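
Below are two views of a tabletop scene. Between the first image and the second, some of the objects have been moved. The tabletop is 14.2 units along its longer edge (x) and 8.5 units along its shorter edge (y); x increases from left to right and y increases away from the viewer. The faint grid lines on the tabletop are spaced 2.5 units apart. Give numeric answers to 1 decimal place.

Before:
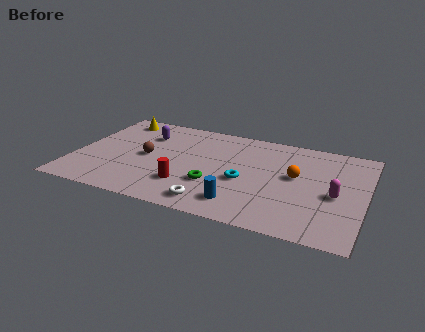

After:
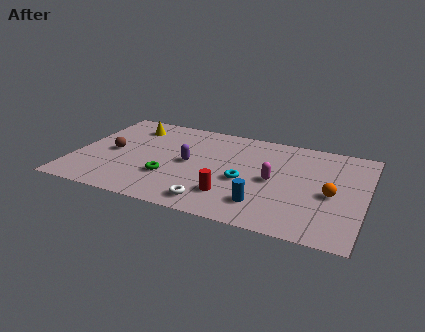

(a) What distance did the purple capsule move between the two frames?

3.1

From (3.2, 6.2) to (5.6, 4.3), the purple capsule covered √(2.4² + 1.9²) ≈ 3.1 units.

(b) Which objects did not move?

the white torus and the cyan torus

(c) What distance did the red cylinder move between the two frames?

2.2

The red cylinder was near (5.7, 2.3) before and (7.9, 2.1) after, so it travelled √(2.2² + 0.2²) ≈ 2.2 units.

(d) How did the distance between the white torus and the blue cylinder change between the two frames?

+1.1

Before: roughly 1.4 units apart; after: 2.5. That's 1.1 units further apart.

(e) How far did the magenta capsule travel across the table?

3.0

The magenta capsule moved from about (12.8, 3.8) to (9.8, 4.1), a distance of √(3.0² + 0.3²) ≈ 3.0.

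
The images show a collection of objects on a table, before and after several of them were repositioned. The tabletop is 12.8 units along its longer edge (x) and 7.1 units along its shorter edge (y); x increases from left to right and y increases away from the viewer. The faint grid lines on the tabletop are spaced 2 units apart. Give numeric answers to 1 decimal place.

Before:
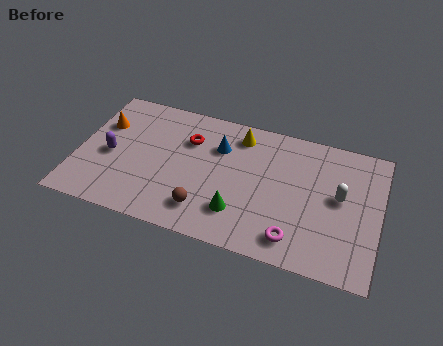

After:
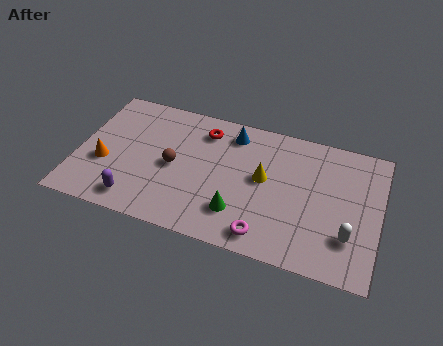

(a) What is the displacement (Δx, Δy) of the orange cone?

(0.3, -2.1)

The orange cone was at about (0.9, 4.8) and moved to about (1.2, 2.7).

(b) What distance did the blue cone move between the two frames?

1.0

From (5.9, 5.0) to (6.4, 5.9), the blue cone covered √(0.5² + 0.9²) ≈ 1.0 units.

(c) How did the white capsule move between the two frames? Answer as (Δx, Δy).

(0.5, -1.9)

The white capsule started near (11.1, 3.9) and ended near (11.6, 2.0).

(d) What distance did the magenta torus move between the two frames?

1.2

The magenta torus was near (9.4, 1.2) before and (8.2, 1.0) after, so it travelled √(1.2² + 0.2²) ≈ 1.2 units.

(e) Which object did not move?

the green cone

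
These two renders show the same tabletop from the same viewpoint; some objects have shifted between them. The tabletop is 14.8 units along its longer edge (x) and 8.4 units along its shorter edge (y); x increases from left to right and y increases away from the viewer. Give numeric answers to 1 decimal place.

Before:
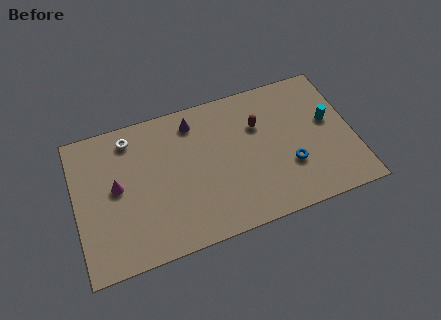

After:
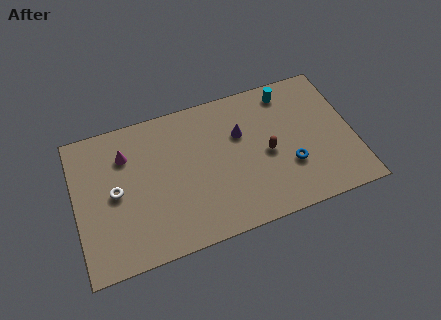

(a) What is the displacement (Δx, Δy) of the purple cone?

(2.4, -1.5)

The purple cone was at about (6.5, 7.0) and moved to about (8.9, 5.5).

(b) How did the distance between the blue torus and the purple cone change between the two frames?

-2.8

The distance was about 6.4 in the first image and 3.6 in the second, so they moved 2.8 units closer together.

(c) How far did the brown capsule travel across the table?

1.8

The brown capsule was near (9.9, 5.7) before and (10.2, 3.9) after, so it travelled √(0.3² + 1.8²) ≈ 1.8 units.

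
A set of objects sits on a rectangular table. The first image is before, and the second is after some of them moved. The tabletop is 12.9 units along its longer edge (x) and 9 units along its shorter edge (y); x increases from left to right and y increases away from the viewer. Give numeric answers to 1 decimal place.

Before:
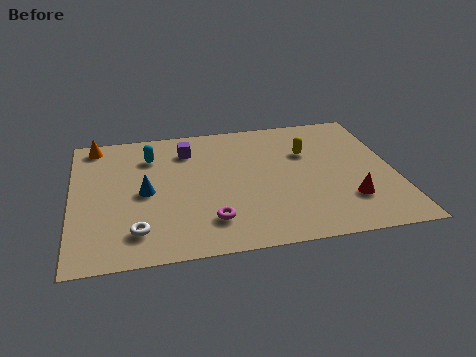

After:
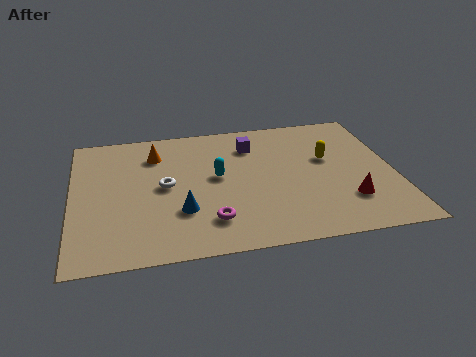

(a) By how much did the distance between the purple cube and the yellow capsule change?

-1.5

Before: roughly 4.9 units apart; after: 3.4. That's 1.5 units closer together.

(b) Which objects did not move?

the red cone and the magenta torus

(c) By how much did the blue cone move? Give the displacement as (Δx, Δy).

(1.4, -1.5)

The blue cone was at about (2.9, 4.3) and moved to about (4.3, 2.8).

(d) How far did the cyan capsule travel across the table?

3.2

The cyan capsule moved from about (3.2, 6.8) to (5.8, 4.9), a distance of √(2.6² + 1.9²) ≈ 3.2.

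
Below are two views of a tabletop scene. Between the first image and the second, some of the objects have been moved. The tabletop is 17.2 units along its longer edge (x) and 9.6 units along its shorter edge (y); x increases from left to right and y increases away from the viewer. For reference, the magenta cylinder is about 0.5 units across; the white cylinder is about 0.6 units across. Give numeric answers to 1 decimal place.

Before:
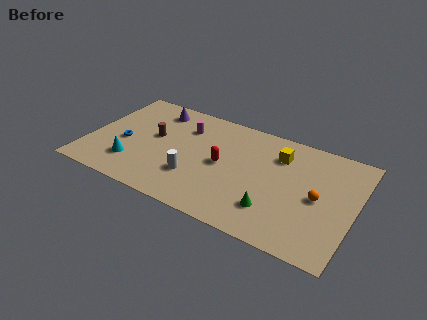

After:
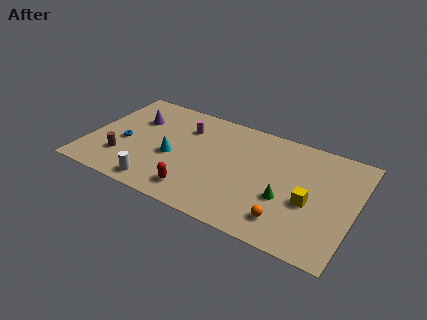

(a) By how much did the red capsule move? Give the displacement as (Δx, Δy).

(-1.3, -3.1)

The red capsule started near (8.7, 4.8) and ended near (7.4, 1.7).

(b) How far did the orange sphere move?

3.2

The orange sphere moved from about (14.9, 4.6) to (13.2, 1.9), a distance of √(1.7² + 2.7²) ≈ 3.2.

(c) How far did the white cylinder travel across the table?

2.7

The white cylinder was near (7.1, 2.9) before and (5.0, 1.2) after, so it travelled √(2.1² + 1.7²) ≈ 2.7 units.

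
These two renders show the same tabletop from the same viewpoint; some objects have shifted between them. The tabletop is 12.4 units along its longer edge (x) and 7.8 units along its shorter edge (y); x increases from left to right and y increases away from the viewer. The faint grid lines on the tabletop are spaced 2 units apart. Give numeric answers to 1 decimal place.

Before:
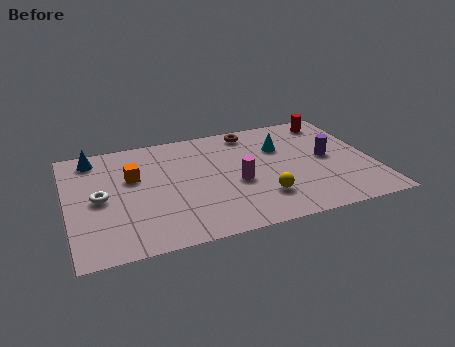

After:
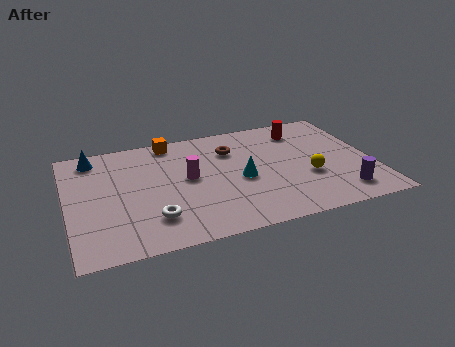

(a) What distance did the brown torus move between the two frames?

1.4

The brown torus was near (7.7, 6.8) before and (6.8, 5.7) after, so it travelled √(0.9² + 1.1²) ≈ 1.4 units.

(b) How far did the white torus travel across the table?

2.8

From (1.3, 3.8) to (3.3, 1.9), the white torus covered √(2.0² + 1.9²) ≈ 2.8 units.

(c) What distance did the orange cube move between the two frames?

2.7

The orange cube moved from about (2.7, 4.9) to (4.4, 7.0), a distance of √(1.7² + 2.1²) ≈ 2.7.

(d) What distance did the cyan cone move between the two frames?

2.5

From (8.8, 5.3) to (7.0, 3.5), the cyan cone covered √(1.8² + 1.8²) ≈ 2.5 units.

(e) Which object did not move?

the blue cone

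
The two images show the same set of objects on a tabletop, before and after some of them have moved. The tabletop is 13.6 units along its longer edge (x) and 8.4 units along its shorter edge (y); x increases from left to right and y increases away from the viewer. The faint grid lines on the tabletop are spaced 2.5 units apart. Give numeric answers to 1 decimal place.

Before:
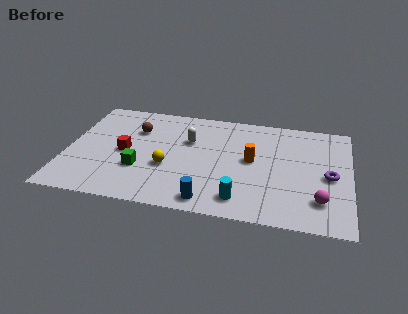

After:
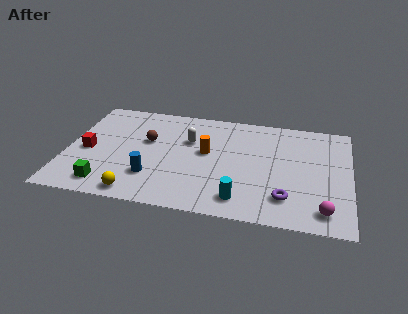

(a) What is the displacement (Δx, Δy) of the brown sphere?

(0.6, -0.8)

The brown sphere started near (3.2, 5.9) and ended near (3.8, 5.1).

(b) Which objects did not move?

the cyan cylinder and the white capsule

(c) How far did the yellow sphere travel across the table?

2.6

The yellow sphere moved from about (4.9, 3.2) to (3.6, 0.9), a distance of √(1.3² + 2.3²) ≈ 2.6.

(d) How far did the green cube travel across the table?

2.1

The green cube moved from about (3.6, 2.8) to (2.1, 1.3), a distance of √(1.5² + 1.5²) ≈ 2.1.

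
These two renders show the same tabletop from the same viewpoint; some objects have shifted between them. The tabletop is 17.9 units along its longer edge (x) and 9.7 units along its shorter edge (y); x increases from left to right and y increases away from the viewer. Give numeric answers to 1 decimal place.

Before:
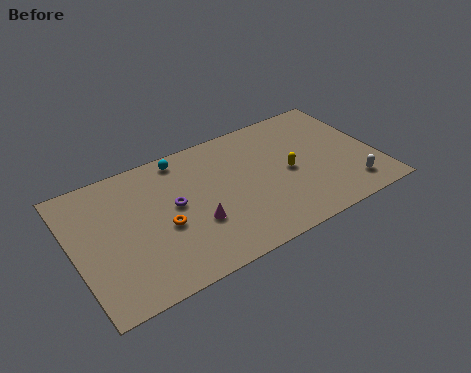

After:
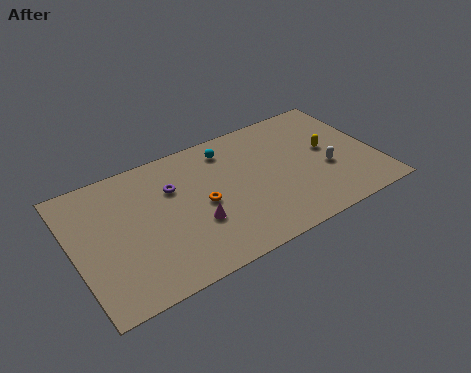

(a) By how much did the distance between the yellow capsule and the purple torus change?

+2.5

Before: roughly 6.8 units apart; after: 9.3. That's 2.5 units further apart.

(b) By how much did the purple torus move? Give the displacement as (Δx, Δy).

(0.1, 1.3)

The purple torus was at about (5.9, 5.3) and moved to about (6.0, 6.6).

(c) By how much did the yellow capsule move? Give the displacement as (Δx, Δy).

(2.5, 0.7)

The yellow capsule was at about (12.7, 4.6) and moved to about (15.2, 5.3).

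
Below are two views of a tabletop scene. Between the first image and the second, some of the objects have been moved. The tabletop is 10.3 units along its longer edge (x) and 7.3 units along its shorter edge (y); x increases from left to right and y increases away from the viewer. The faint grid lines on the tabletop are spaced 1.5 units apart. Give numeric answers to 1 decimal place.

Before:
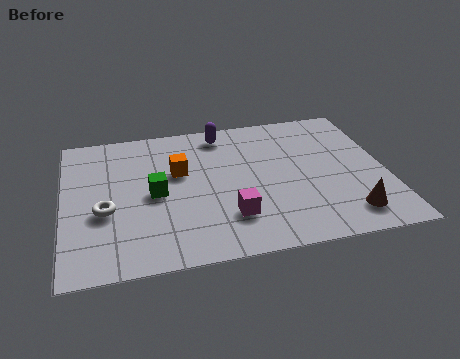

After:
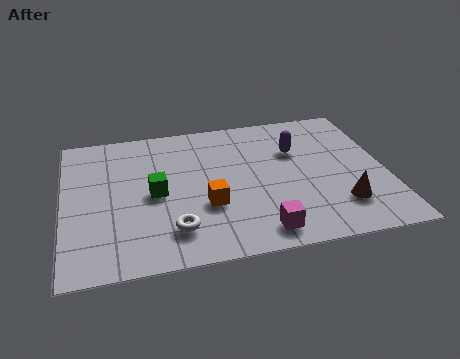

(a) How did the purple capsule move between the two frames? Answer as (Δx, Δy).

(2.3, -1.4)

The purple capsule started near (5.2, 6.3) and ended near (7.5, 4.9).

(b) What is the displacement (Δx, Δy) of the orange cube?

(0.8, -1.9)

From the two frames, the orange cube sits at roughly (3.7, 4.5) before and (4.5, 2.6) after.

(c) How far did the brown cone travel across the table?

0.5

The brown cone moved from about (8.9, 1.3) to (8.7, 1.8), a distance of √(0.2² + 0.5²) ≈ 0.5.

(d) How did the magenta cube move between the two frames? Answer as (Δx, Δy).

(0.9, -0.9)

From the two frames, the magenta cube sits at roughly (5.2, 1.9) before and (6.1, 1.0) after.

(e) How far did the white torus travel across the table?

2.5

The white torus was near (1.3, 2.9) before and (3.4, 1.6) after, so it travelled √(2.1² + 1.3²) ≈ 2.5 units.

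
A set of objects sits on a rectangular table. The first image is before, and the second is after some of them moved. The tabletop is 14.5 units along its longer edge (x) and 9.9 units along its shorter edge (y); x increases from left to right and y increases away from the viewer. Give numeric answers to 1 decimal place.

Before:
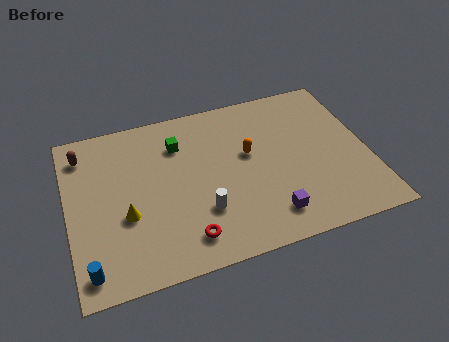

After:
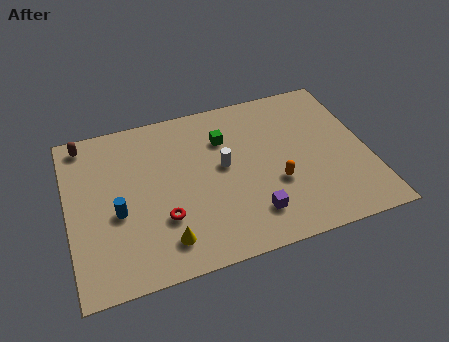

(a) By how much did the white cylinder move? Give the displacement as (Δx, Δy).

(1.2, 2.4)

The white cylinder started near (6.3, 3.0) and ended near (7.5, 5.4).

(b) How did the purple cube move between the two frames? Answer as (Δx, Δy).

(-0.8, 0.3)

From the two frames, the purple cube sits at roughly (9.4, 1.8) before and (8.6, 2.1) after.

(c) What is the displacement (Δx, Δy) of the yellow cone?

(1.7, -2.0)

The yellow cone started near (2.7, 3.8) and ended near (4.4, 1.8).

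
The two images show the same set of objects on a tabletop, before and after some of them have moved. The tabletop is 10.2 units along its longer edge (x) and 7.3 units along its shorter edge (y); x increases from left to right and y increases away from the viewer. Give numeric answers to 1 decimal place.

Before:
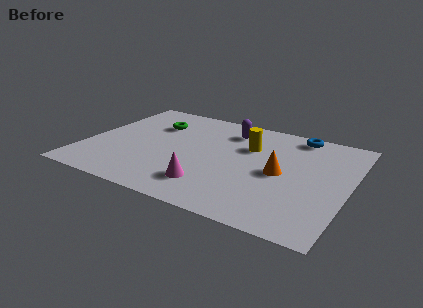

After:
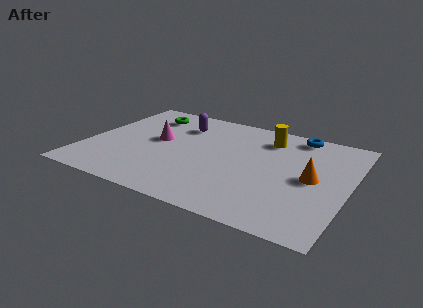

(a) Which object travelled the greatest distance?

the magenta cone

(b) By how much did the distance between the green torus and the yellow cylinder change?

+1.0

Before: roughly 3.8 units apart; after: 4.8. That's 1.0 units further apart.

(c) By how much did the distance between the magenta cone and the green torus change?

-2.6

They were about 4.5 units apart before and 1.9 after — 2.6 units closer together.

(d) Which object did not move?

the blue torus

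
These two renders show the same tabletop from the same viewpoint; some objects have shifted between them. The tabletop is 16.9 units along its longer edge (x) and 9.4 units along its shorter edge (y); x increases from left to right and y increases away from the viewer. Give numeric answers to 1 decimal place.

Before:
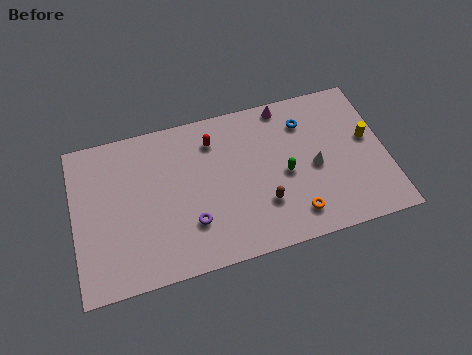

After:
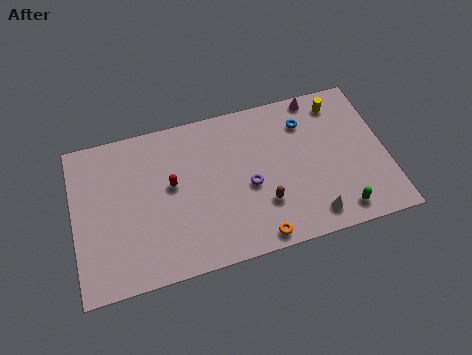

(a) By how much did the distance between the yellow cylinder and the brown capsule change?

+0.4

The distance was about 6.4 in the first image and 6.8 in the second, so they moved 0.4 units further apart.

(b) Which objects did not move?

the brown capsule and the blue torus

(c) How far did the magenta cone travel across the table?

1.8

The magenta cone was near (11.7, 8.5) before and (13.5, 8.6) after, so it travelled √(1.8² + 0.1²) ≈ 1.8 units.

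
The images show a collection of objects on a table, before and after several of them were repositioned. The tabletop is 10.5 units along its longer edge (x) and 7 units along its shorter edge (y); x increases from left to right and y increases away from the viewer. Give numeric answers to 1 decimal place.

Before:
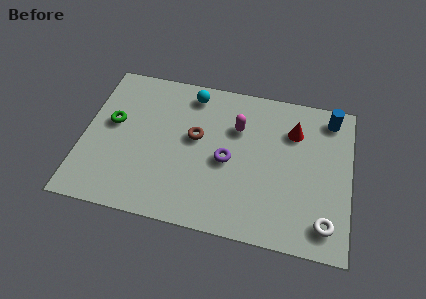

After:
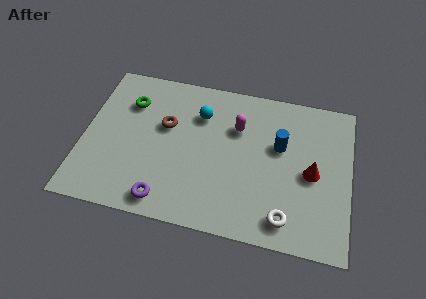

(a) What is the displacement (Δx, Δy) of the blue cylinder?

(-1.9, -1.7)

From the two frames, the blue cylinder sits at roughly (9.6, 6.0) before and (7.7, 4.3) after.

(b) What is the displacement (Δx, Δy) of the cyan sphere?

(0.4, -0.9)

The cyan sphere was at about (4.1, 6.0) and moved to about (4.5, 5.1).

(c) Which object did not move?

the magenta capsule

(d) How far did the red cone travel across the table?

2.0

The red cone moved from about (8.2, 5.1) to (9.0, 3.3), a distance of √(0.8² + 1.8²) ≈ 2.0.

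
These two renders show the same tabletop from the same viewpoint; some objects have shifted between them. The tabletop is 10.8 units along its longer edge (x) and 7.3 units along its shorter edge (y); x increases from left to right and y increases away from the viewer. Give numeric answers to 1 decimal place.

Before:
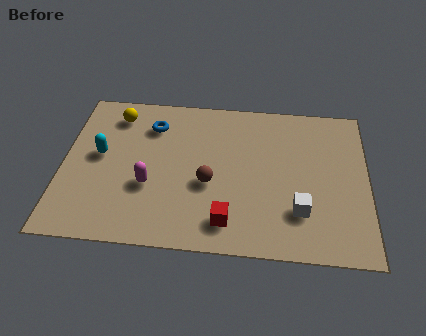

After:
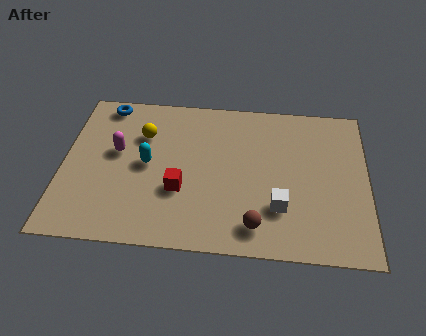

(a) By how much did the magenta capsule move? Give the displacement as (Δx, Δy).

(-1.2, 1.5)

The magenta capsule was at about (3.1, 2.7) and moved to about (1.9, 4.2).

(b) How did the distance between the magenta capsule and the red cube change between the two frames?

-0.3

They were about 3.1 units apart before and 2.8 after — 0.3 units closer together.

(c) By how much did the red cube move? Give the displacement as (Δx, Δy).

(-1.7, 1.3)

The red cube started near (5.9, 1.3) and ended near (4.2, 2.6).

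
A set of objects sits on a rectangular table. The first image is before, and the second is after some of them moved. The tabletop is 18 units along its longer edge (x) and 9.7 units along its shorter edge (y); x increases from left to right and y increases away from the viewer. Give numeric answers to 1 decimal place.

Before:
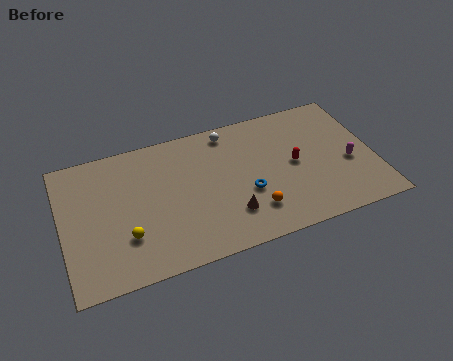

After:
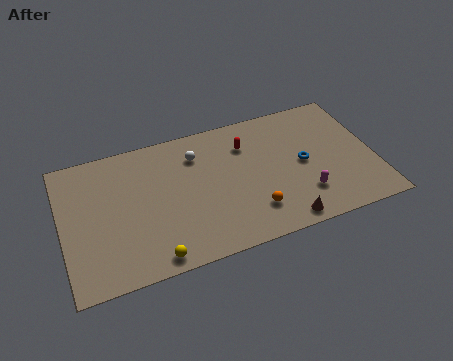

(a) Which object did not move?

the orange sphere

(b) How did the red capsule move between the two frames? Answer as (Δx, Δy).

(-2.6, 2.3)

The red capsule started near (13.4, 4.9) and ended near (10.8, 7.2).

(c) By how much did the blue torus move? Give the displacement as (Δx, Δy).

(3.4, 1.1)

The blue torus started near (10.5, 3.7) and ended near (13.9, 4.8).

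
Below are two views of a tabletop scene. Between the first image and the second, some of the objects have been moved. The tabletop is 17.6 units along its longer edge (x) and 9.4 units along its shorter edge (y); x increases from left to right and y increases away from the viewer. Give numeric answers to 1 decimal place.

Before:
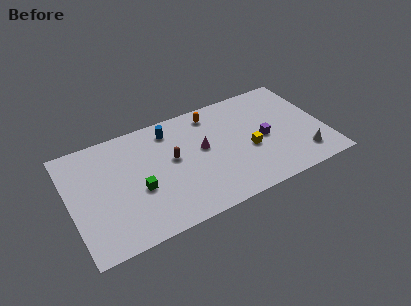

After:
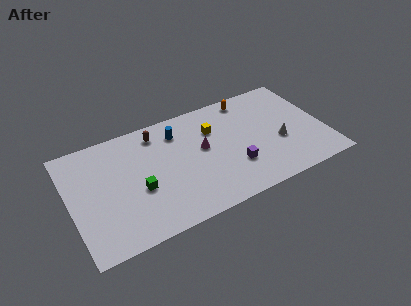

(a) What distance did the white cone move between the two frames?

2.3

The white cone moved from about (15.8, 1.9) to (14.4, 3.7), a distance of √(1.4² + 1.8²) ≈ 2.3.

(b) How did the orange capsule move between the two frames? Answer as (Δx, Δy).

(2.6, 0.3)

The orange capsule started near (10.2, 8.0) and ended near (12.8, 8.3).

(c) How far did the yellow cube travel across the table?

3.5

The yellow cube was near (12.3, 3.9) before and (10.1, 6.6) after, so it travelled √(2.2² + 2.7²) ≈ 3.5 units.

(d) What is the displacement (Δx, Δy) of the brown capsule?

(-0.8, 2.6)

From the two frames, the brown capsule sits at roughly (7.1, 5.3) before and (6.3, 7.9) after.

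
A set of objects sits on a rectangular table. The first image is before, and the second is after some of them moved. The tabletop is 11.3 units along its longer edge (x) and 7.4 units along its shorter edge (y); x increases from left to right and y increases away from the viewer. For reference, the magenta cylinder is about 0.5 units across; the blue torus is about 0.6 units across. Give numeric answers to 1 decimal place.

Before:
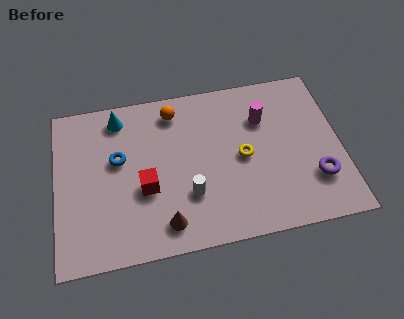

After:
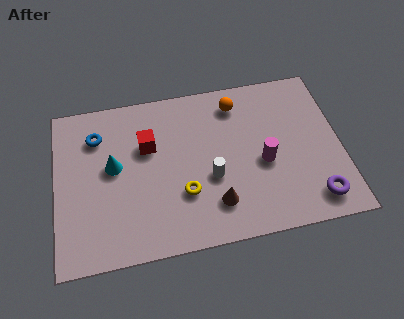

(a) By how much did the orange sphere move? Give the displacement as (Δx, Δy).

(2.5, -0.1)

The orange sphere was at about (4.8, 6.2) and moved to about (7.3, 6.1).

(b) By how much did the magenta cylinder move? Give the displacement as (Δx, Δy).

(-0.1, -2.0)

The magenta cylinder started near (8.3, 5.2) and ended near (8.2, 3.2).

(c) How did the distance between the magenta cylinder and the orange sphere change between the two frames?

-0.6

Before: roughly 3.6 units apart; after: 3.0. That's 0.6 units closer together.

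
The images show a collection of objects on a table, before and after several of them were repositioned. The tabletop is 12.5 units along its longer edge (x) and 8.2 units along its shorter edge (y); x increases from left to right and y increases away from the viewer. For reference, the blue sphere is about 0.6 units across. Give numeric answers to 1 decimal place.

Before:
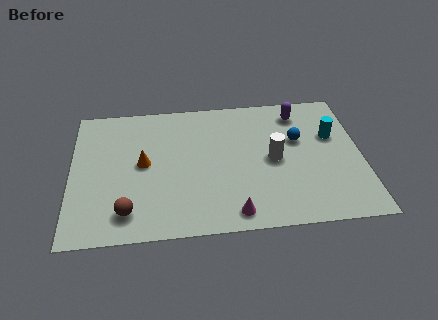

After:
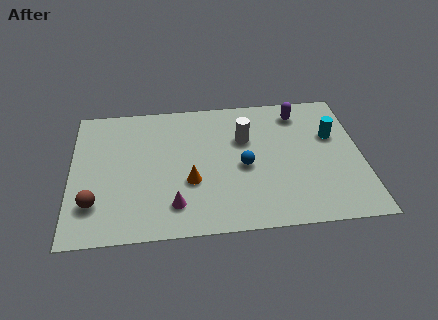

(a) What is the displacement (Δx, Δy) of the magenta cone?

(-2.5, 0.7)

The magenta cone was at about (6.9, 1.0) and moved to about (4.4, 1.7).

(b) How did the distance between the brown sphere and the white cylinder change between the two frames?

+0.5

They were about 6.8 units apart before and 7.3 after — 0.5 units further apart.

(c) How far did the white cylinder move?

1.8

The white cylinder moved from about (8.7, 4.0) to (7.5, 5.4), a distance of √(1.2² + 1.4²) ≈ 1.8.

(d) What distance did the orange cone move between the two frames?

2.4

The orange cone moved from about (3.1, 4.3) to (5.1, 3.0), a distance of √(2.0² + 1.3²) ≈ 2.4.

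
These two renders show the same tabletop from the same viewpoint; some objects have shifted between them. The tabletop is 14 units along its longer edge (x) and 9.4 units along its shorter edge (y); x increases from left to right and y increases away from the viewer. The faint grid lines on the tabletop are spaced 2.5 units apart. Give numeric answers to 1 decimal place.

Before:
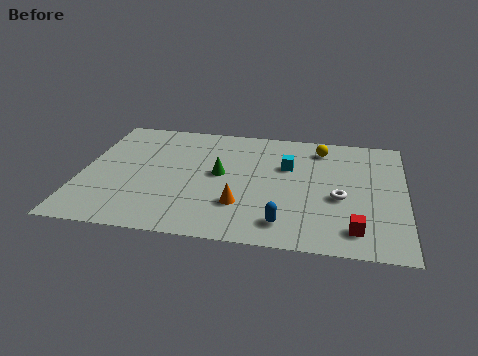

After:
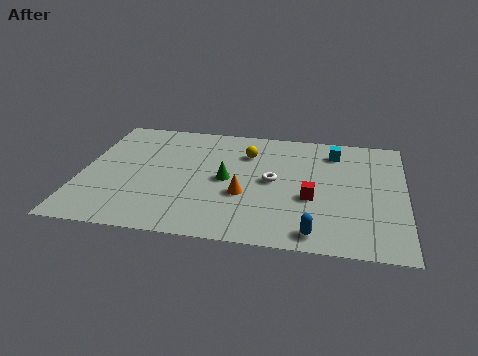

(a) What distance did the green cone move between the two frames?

0.5

The green cone was near (6.0, 5.0) before and (6.3, 4.6) after, so it travelled √(0.3² + 0.4²) ≈ 0.5 units.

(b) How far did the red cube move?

2.8

The red cube moved from about (11.9, 1.6) to (10.0, 3.7), a distance of √(1.9² + 2.1²) ≈ 2.8.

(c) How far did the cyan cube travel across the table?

2.5

From (8.9, 6.1) to (10.9, 7.6), the cyan cube covered √(2.0² + 1.5²) ≈ 2.5 units.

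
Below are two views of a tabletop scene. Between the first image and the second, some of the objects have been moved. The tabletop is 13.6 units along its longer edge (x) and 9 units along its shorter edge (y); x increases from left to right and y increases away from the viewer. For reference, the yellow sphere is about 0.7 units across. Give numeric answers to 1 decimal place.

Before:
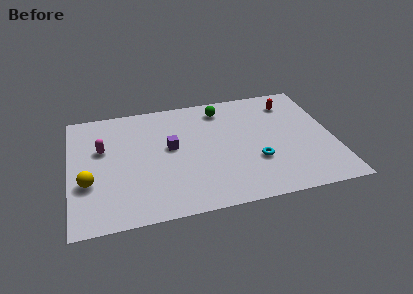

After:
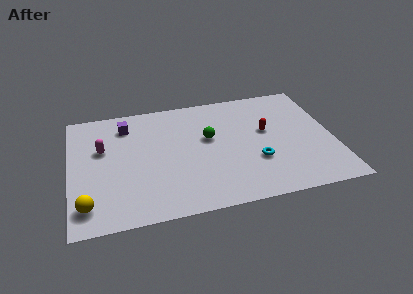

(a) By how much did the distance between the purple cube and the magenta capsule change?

-1.5

They were about 3.6 units apart before and 2.1 after — 1.5 units closer together.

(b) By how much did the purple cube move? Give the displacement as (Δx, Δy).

(-2.2, 2.2)

From the two frames, the purple cube sits at roughly (5.2, 5.0) before and (3.0, 7.2) after.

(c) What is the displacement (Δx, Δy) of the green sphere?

(-0.8, -2.2)

The green sphere was at about (8.0, 7.5) and moved to about (7.2, 5.3).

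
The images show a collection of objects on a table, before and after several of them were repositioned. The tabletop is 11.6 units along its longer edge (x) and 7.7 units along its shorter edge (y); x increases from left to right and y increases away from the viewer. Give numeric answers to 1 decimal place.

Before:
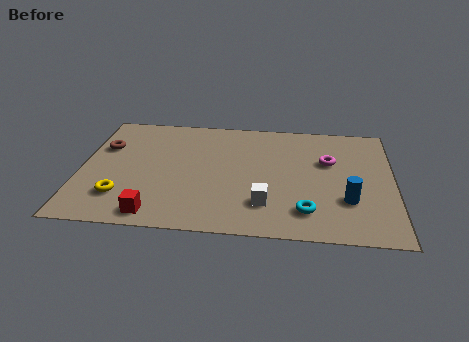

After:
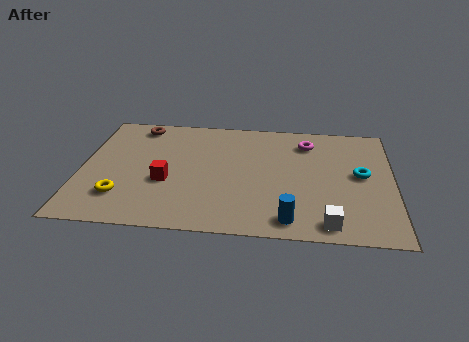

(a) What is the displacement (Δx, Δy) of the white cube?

(2.3, -1.0)

The white cube started near (6.9, 1.9) and ended near (9.2, 0.9).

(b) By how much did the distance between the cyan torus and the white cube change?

+1.9

They were about 1.5 units apart before and 3.4 after — 1.9 units further apart.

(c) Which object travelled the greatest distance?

the cyan torus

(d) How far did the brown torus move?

2.0

The brown torus moved from about (0.8, 5.1) to (2.0, 6.7), a distance of √(1.2² + 1.6²) ≈ 2.0.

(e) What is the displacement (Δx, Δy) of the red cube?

(0.3, 2.1)

The red cube was at about (2.9, 0.9) and moved to about (3.2, 3.0).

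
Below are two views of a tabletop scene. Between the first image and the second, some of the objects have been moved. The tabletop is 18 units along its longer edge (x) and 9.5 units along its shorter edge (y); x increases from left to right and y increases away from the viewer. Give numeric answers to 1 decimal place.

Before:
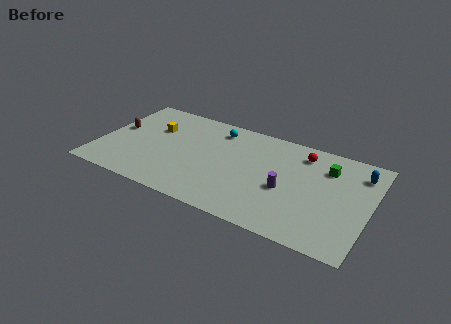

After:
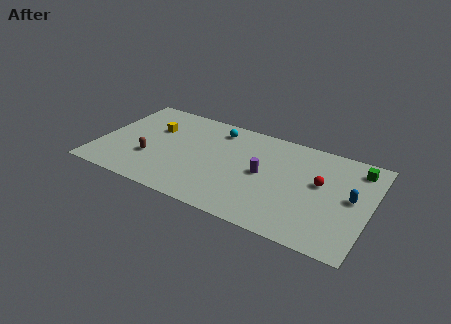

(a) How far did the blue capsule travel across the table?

2.5

The blue capsule was near (17.1, 7.5) before and (16.8, 5.0) after, so it travelled √(0.3² + 2.5²) ≈ 2.5 units.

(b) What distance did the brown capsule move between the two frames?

3.3

The brown capsule moved from about (1.0, 5.3) to (3.6, 3.2), a distance of √(2.6² + 2.1²) ≈ 3.3.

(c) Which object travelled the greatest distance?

the brown capsule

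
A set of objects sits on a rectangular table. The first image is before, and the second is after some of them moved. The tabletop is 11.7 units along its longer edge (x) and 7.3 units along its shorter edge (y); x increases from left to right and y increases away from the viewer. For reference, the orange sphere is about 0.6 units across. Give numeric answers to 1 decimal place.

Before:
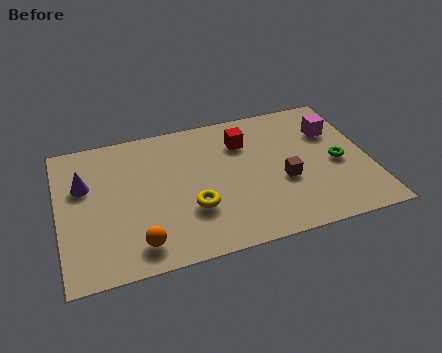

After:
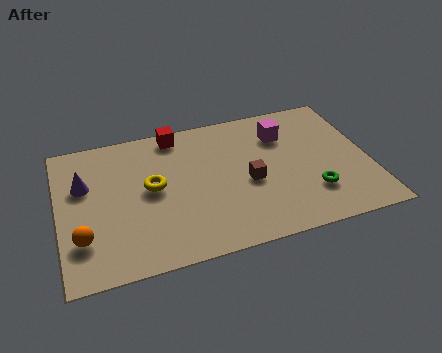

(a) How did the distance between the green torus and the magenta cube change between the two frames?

+1.7

Before: roughly 1.8 units apart; after: 3.5. That's 1.7 units further apart.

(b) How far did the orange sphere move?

2.2

From (2.8, 1.2) to (0.8, 2.0), the orange sphere covered √(2.0² + 0.8²) ≈ 2.2 units.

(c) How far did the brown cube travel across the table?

1.3

From (8.4, 2.9) to (7.1, 3.2), the brown cube covered √(1.3² + 0.3²) ≈ 1.3 units.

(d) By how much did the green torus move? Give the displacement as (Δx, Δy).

(-1.1, -1.3)

The green torus was at about (10.5, 3.3) and moved to about (9.4, 2.0).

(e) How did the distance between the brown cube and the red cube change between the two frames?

+1.3

The distance was about 2.8 in the first image and 4.1 in the second, so they moved 1.3 units further apart.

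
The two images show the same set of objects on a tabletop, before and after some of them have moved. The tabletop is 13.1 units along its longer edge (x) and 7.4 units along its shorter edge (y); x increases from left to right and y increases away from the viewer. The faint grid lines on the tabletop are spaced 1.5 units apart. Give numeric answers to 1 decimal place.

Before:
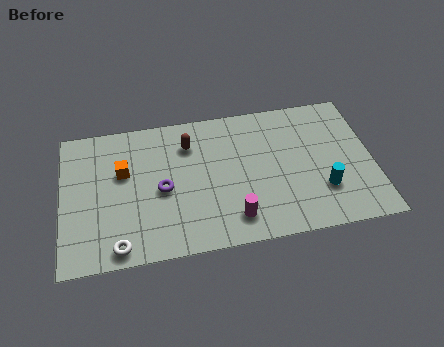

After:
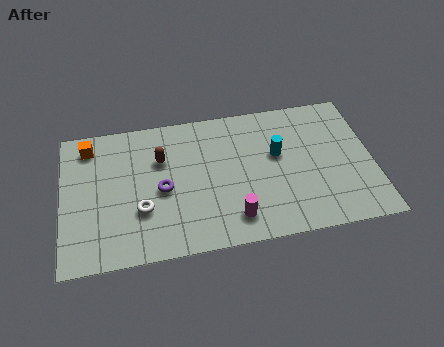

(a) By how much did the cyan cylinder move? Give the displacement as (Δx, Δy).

(-1.8, 2.2)

The cyan cylinder was at about (10.9, 2.2) and moved to about (9.1, 4.4).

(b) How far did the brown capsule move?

1.3

From (5.4, 5.6) to (4.2, 5.0), the brown capsule covered √(1.2² + 0.6²) ≈ 1.3 units.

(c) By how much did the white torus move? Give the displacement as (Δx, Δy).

(1.0, 1.7)

The white torus was at about (2.3, 0.8) and moved to about (3.3, 2.5).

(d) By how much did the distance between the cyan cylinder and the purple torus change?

-1.8

They were about 6.8 units apart before and 5.0 after — 1.8 units closer together.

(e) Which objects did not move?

the purple torus and the magenta cylinder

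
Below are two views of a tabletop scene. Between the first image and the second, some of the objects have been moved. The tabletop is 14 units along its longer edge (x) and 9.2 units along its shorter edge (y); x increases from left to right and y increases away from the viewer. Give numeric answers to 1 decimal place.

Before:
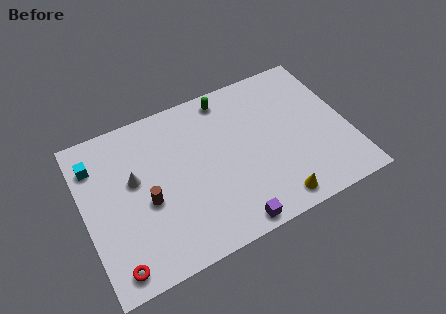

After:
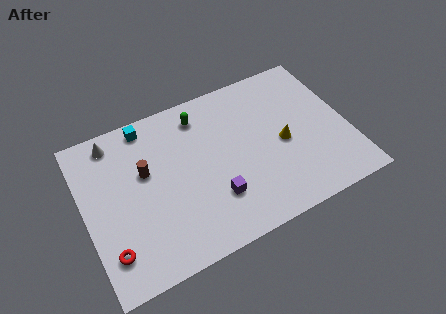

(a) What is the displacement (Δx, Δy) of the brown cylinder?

(0.1, 1.7)

The brown cylinder was at about (3.2, 3.9) and moved to about (3.3, 5.6).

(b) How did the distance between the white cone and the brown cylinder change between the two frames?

+1.2

The distance was about 1.6 in the first image and 2.8 in the second, so they moved 1.2 units further apart.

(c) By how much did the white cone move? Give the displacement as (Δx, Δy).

(-0.8, 2.6)

From the two frames, the white cone sits at roughly (2.7, 5.4) before and (1.9, 8.0) after.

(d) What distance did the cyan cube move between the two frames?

3.1

The cyan cube moved from about (0.8, 7.1) to (3.7, 8.2), a distance of √(2.9² + 1.1²) ≈ 3.1.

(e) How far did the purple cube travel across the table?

1.9

From (7.2, 0.8) to (6.6, 2.6), the purple cube covered √(0.6² + 1.8²) ≈ 1.9 units.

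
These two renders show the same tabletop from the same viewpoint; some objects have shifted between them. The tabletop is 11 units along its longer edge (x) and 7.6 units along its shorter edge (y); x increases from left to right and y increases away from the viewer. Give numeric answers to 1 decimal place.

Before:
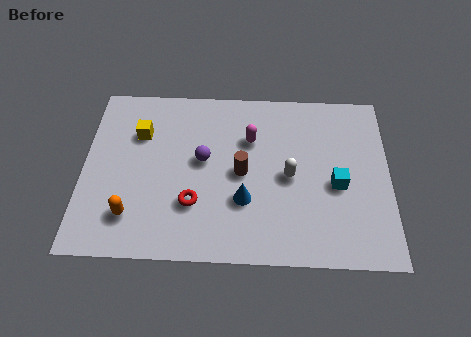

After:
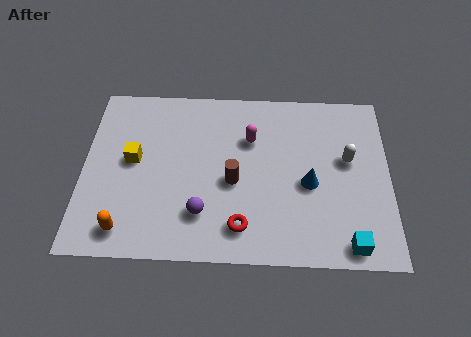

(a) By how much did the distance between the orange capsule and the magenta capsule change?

+0.5

The distance was about 5.5 in the first image and 6.0 in the second, so they moved 0.5 units further apart.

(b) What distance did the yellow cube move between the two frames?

1.2

The yellow cube moved from about (2.0, 5.3) to (1.8, 4.1), a distance of √(0.2² + 1.2²) ≈ 1.2.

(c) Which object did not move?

the magenta capsule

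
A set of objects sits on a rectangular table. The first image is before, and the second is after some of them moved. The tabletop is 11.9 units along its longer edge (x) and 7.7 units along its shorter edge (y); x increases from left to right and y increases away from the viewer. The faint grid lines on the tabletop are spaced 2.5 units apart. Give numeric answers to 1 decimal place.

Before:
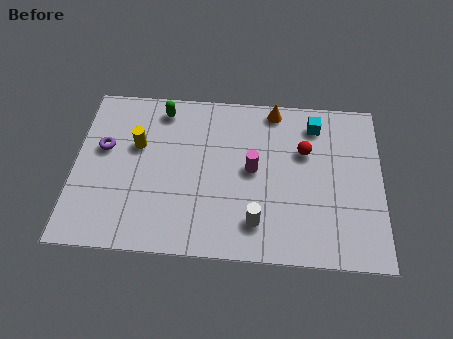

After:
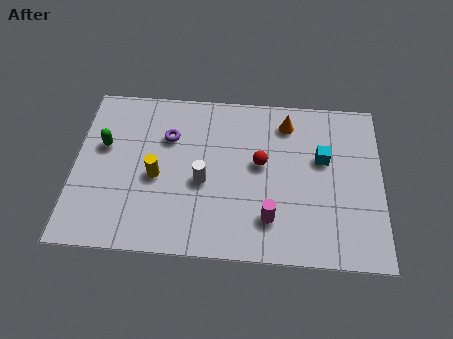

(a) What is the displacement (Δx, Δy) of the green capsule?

(-2.2, -1.9)

The green capsule was at about (3.3, 6.6) and moved to about (1.1, 4.7).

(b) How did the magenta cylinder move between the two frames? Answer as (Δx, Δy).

(0.7, -2.2)

From the two frames, the magenta cylinder sits at roughly (6.9, 4.0) before and (7.6, 1.8) after.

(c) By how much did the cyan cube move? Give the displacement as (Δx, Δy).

(0.3, -1.6)

From the two frames, the cyan cube sits at roughly (9.3, 6.3) before and (9.6, 4.7) after.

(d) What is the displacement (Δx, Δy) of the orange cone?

(0.5, -0.6)

The orange cone was at about (7.7, 6.9) and moved to about (8.2, 6.3).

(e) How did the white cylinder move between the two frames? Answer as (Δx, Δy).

(-2.1, 1.7)

The white cylinder started near (7.1, 1.6) and ended near (5.0, 3.3).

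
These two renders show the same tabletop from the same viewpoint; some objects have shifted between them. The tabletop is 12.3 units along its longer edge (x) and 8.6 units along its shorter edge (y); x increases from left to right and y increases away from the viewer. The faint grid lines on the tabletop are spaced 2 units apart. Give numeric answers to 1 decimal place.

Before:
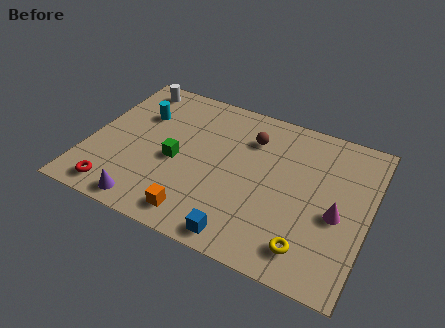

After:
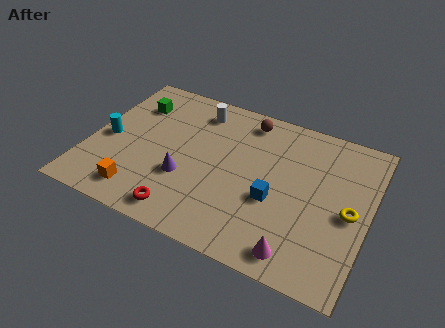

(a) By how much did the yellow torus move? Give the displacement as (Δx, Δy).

(1.5, 2.5)

The yellow torus started near (10.0, 1.5) and ended near (11.5, 4.0).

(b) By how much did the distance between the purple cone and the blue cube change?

-0.3

Before: roughly 4.2 units apart; after: 3.9. That's 0.3 units closer together.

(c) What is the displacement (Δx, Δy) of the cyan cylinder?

(-1.2, -2.0)

The cyan cylinder was at about (2.0, 5.9) and moved to about (0.8, 3.9).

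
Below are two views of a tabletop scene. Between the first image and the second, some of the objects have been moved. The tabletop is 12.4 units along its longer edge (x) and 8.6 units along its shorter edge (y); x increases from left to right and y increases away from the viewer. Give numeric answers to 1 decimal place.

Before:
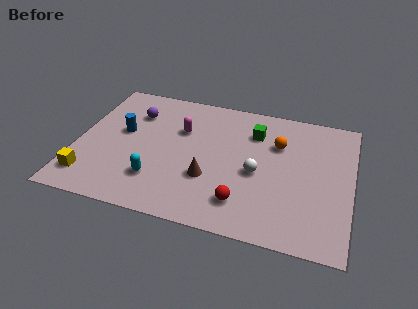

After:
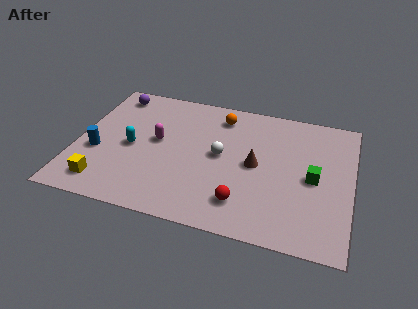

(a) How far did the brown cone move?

2.4

The brown cone moved from about (6.1, 2.9) to (8.1, 4.3), a distance of √(2.0² + 1.4²) ≈ 2.4.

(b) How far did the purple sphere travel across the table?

1.6

The purple sphere moved from about (2.4, 6.3) to (1.3, 7.4), a distance of √(1.1² + 1.1²) ≈ 1.6.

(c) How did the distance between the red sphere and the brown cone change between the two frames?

+0.6

Before: roughly 1.9 units apart; after: 2.5. That's 0.6 units further apart.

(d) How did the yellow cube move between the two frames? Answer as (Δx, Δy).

(0.7, -0.2)

The yellow cube started near (0.8, 1.6) and ended near (1.5, 1.4).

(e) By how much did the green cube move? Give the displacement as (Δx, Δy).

(2.8, -2.3)

The green cube started near (7.9, 6.4) and ended near (10.7, 4.1).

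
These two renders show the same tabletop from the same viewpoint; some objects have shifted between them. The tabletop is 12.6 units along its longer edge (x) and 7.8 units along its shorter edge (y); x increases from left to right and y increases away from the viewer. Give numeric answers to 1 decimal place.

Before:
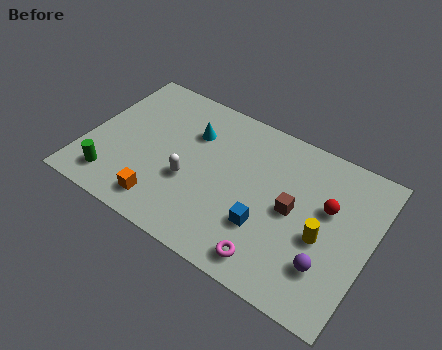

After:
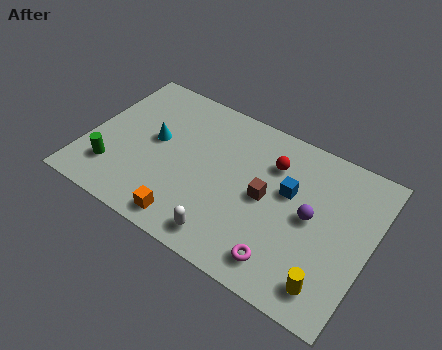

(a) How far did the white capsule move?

2.8

The white capsule was near (4.7, 3.0) before and (6.7, 1.1) after, so it travelled √(2.0² + 1.9²) ≈ 2.8 units.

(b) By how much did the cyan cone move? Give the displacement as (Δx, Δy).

(-1.5, -1.2)

From the two frames, the cyan cone sits at roughly (4.4, 5.5) before and (2.9, 4.3) after.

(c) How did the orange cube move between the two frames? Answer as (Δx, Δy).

(1.2, -0.3)

The orange cube started near (3.8, 1.3) and ended near (5.0, 1.0).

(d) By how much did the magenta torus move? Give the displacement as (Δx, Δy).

(0.5, 0.2)

The magenta torus was at about (8.7, 1.1) and moved to about (9.2, 1.3).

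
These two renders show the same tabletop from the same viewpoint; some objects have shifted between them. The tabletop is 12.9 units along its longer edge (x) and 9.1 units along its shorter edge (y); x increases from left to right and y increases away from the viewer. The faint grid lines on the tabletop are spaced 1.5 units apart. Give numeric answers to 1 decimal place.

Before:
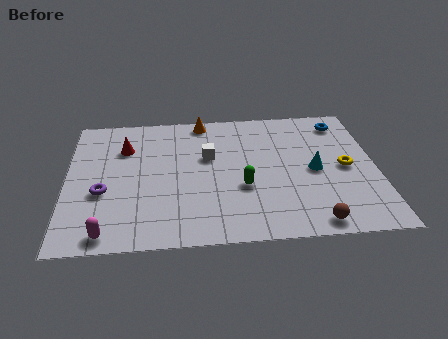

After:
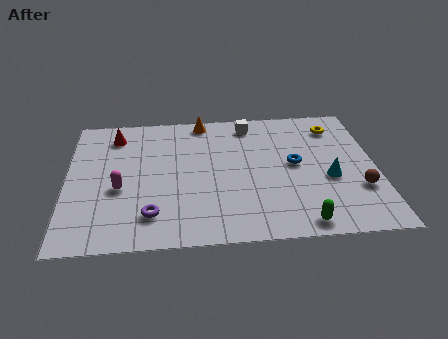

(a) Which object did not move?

the orange cone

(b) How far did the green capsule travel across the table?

3.4

From (7.3, 3.4) to (9.6, 0.9), the green capsule covered √(2.3² + 2.5²) ≈ 3.4 units.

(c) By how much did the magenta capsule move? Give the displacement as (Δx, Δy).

(0.5, 2.8)

From the two frames, the magenta capsule sits at roughly (1.7, 0.9) before and (2.2, 3.7) after.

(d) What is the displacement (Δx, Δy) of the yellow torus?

(-0.3, 2.9)

The yellow torus was at about (11.6, 4.4) and moved to about (11.3, 7.3).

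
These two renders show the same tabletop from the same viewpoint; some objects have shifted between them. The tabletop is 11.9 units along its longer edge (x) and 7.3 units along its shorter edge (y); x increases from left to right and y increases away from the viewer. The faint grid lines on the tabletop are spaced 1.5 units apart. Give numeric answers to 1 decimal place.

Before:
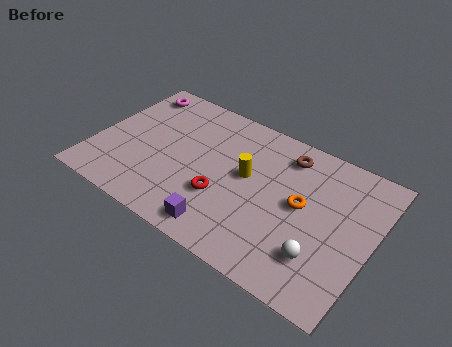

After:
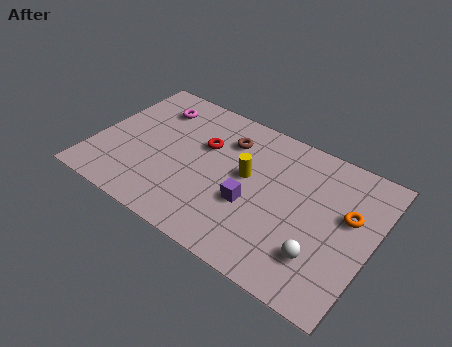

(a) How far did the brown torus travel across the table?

2.5

The brown torus moved from about (7.9, 6.0) to (5.4, 5.5), a distance of √(2.5² + 0.5²) ≈ 2.5.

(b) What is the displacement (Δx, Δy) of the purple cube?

(0.9, 1.8)

The purple cube started near (6.0, 1.0) and ended near (6.9, 2.8).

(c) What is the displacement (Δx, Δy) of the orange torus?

(1.9, 0.5)

The orange torus started near (8.9, 3.9) and ended near (10.8, 4.4).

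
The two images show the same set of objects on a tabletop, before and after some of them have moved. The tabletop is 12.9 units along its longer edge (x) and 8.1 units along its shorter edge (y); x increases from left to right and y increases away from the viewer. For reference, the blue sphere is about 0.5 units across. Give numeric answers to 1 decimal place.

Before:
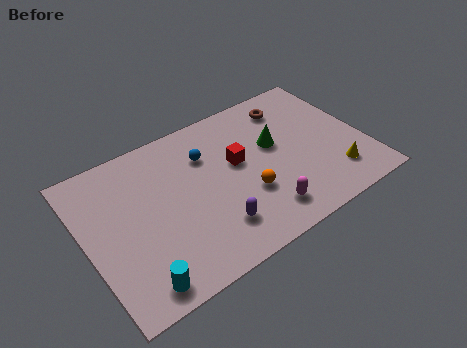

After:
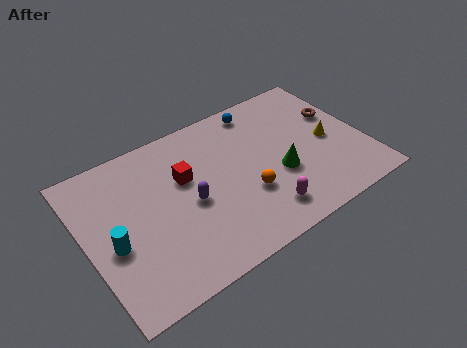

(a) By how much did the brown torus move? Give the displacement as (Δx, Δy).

(2.0, -1.5)

The brown torus started near (10.0, 6.6) and ended near (12.0, 5.1).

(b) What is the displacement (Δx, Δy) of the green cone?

(-0.1, -1.7)

The green cone started near (8.9, 4.8) and ended near (8.8, 3.1).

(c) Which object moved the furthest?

the blue sphere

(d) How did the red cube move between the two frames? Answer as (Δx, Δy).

(-2.4, 0.4)

The red cube started near (7.1, 4.7) and ended near (4.7, 5.1).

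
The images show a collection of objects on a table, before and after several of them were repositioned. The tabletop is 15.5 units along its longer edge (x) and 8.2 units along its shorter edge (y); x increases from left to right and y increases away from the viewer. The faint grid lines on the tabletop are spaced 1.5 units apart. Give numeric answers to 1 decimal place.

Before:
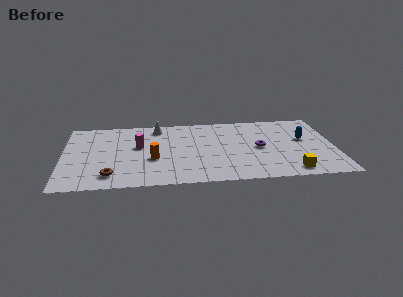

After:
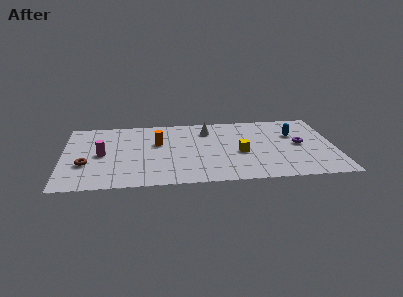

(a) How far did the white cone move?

3.0

The white cone was near (5.4, 7.0) before and (8.3, 6.4) after, so it travelled √(2.9² + 0.6²) ≈ 3.0 units.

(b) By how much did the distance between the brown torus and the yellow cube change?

-1.4

They were about 10.2 units apart before and 8.8 after — 1.4 units closer together.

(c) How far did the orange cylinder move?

1.9

The orange cylinder was near (5.1, 3.2) before and (5.4, 5.1) after, so it travelled √(0.3² + 1.9²) ≈ 1.9 units.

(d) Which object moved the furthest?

the yellow cube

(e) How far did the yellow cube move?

3.7

From (12.9, 1.1) to (10.1, 3.5), the yellow cube covered √(2.8² + 2.4²) ≈ 3.7 units.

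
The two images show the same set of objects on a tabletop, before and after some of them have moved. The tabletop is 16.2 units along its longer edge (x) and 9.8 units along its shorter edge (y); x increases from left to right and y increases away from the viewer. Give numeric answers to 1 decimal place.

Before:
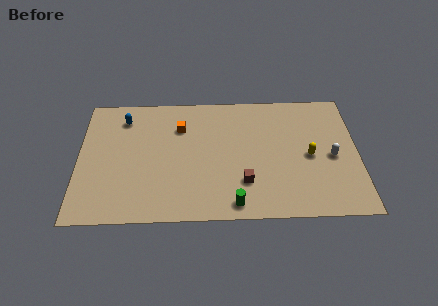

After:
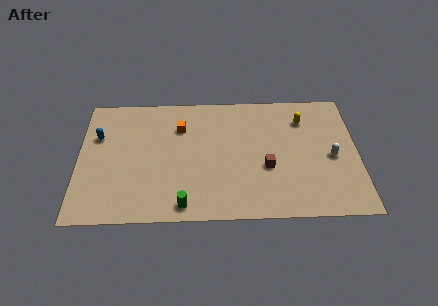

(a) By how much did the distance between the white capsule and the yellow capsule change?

+2.1

They were about 1.3 units apart before and 3.4 after — 2.1 units further apart.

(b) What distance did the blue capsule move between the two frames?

2.1

From (2.6, 7.9) to (1.1, 6.5), the blue capsule covered √(1.5² + 1.4²) ≈ 2.1 units.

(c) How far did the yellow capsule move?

2.9

The yellow capsule moved from about (13.4, 4.6) to (13.1, 7.5), a distance of √(0.3² + 2.9²) ≈ 2.9.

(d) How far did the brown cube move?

1.7

From (9.6, 2.7) to (10.9, 3.8), the brown cube covered √(1.3² + 1.1²) ≈ 1.7 units.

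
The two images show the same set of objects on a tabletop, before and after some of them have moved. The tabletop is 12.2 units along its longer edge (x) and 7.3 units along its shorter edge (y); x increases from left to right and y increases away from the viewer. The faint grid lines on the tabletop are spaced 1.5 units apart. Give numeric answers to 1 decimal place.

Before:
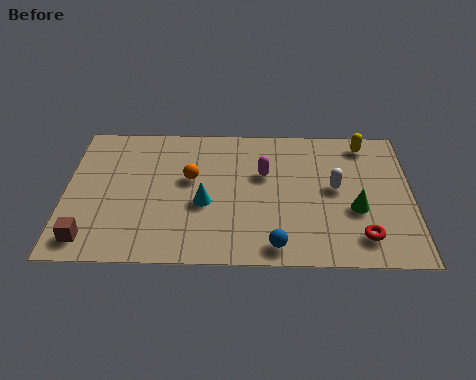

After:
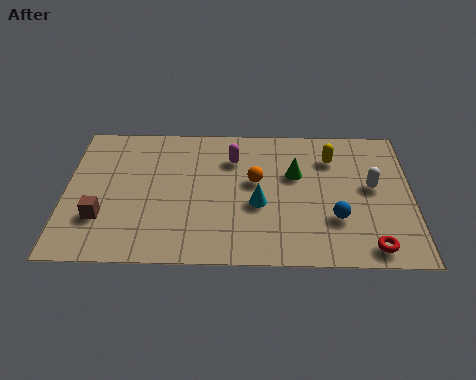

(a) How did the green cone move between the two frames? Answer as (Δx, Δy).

(-2.1, 1.8)

From the two frames, the green cone sits at roughly (10.2, 2.8) before and (8.1, 4.6) after.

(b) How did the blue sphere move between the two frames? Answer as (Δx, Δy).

(2.1, 1.4)

The blue sphere was at about (7.4, 0.9) and moved to about (9.5, 2.3).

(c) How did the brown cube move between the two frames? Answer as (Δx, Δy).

(0.4, 1.1)

The brown cube started near (0.9, 1.1) and ended near (1.3, 2.2).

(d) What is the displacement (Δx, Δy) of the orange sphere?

(2.3, -0.1)

From the two frames, the orange sphere sits at roughly (4.4, 4.3) before and (6.7, 4.2) after.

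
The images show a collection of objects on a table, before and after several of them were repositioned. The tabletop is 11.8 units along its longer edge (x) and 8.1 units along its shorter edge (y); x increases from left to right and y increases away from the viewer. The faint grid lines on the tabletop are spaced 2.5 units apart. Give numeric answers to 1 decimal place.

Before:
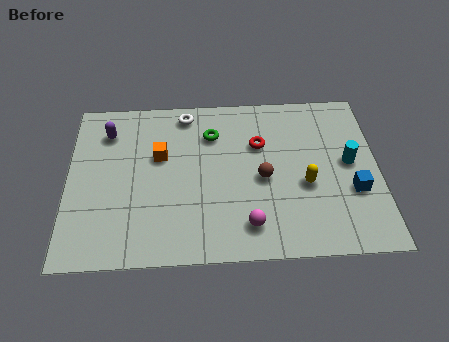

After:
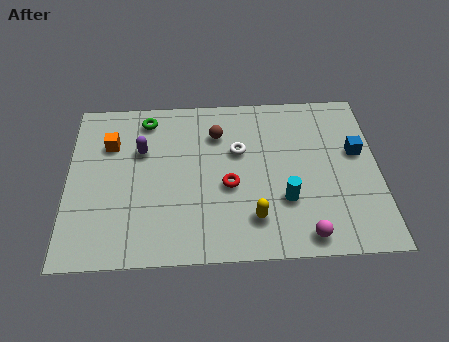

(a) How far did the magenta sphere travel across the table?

2.2

From (6.8, 1.5) to (8.9, 0.9), the magenta sphere covered √(2.1² + 0.6²) ≈ 2.2 units.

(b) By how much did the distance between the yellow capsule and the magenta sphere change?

-0.7

The distance was about 2.8 in the first image and 2.1 in the second, so they moved 0.7 units closer together.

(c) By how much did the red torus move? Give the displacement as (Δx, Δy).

(-1.2, -2.0)

The red torus started near (7.3, 5.4) and ended near (6.1, 3.4).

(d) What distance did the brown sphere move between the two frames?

2.9

The brown sphere was near (7.4, 3.7) before and (5.7, 6.0) after, so it travelled √(1.7² + 2.3²) ≈ 2.9 units.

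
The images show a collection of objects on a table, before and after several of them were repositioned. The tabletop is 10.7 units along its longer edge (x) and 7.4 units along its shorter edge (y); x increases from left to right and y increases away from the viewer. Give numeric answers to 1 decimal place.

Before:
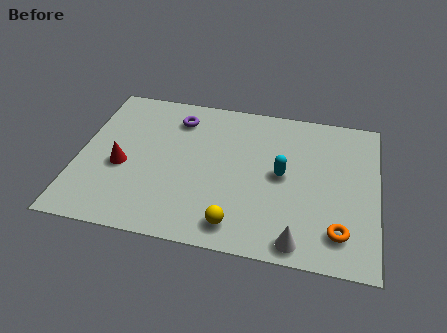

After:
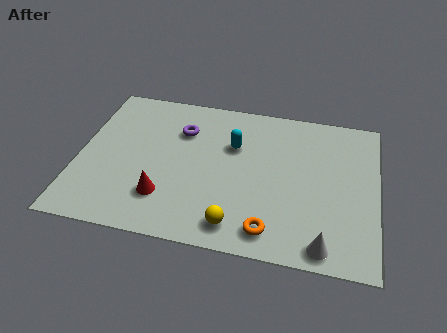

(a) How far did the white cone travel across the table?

0.9

From (8.0, 0.8) to (8.9, 0.8), the white cone covered √(0.9² + 0.0²) ≈ 0.9 units.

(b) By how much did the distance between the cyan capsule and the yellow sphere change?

+0.7

They were about 3.1 units apart before and 3.8 after — 0.7 units further apart.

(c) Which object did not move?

the yellow sphere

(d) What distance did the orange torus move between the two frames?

2.4

The orange torus was near (9.4, 1.5) before and (7.0, 1.1) after, so it travelled √(2.4² + 0.4²) ≈ 2.4 units.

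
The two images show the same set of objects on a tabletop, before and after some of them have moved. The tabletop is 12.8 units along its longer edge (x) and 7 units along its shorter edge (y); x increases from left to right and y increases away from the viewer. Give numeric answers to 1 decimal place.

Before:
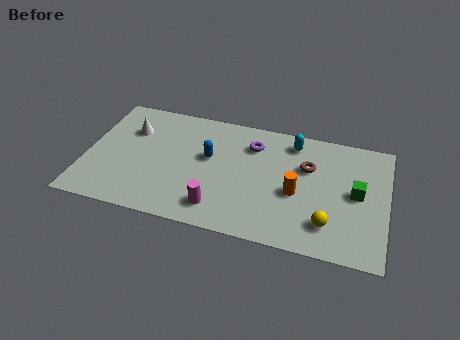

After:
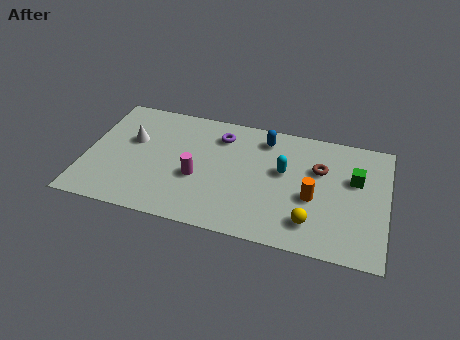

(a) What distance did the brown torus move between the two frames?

0.5

The brown torus was near (9.4, 4.6) before and (9.9, 4.6) after, so it travelled √(0.5² + 0.0²) ≈ 0.5 units.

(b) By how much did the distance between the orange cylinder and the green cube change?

-0.3

Before: roughly 2.6 units apart; after: 2.3. That's 0.3 units closer together.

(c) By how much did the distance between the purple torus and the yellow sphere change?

+0.7

They were about 5.0 units apart before and 5.7 after — 0.7 units further apart.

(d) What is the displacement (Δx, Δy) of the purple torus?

(-1.4, 0.2)

The purple torus was at about (7.0, 5.3) and moved to about (5.6, 5.5).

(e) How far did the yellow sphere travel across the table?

0.7

The yellow sphere was near (10.4, 1.6) before and (9.7, 1.5) after, so it travelled √(0.7² + 0.1²) ≈ 0.7 units.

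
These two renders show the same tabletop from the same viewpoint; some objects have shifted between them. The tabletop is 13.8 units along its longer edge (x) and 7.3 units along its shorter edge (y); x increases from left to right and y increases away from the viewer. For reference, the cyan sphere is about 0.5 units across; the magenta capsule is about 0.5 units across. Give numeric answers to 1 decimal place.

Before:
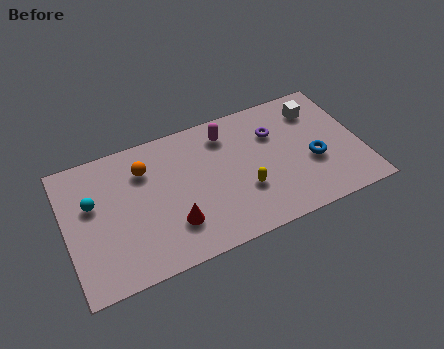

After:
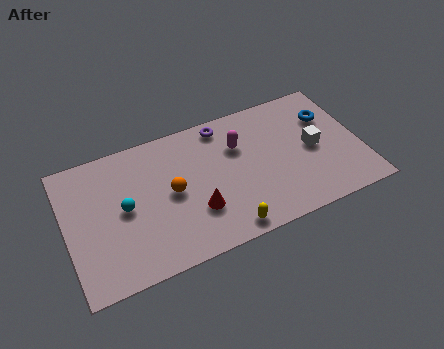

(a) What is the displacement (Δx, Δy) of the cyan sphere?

(1.4, -0.8)

The cyan sphere started near (1.3, 4.5) and ended near (2.7, 3.7).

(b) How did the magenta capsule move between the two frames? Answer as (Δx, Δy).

(0.5, -0.9)

The magenta capsule started near (7.7, 5.9) and ended near (8.2, 5.0).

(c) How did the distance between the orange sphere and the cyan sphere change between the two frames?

-0.5

Before: roughly 2.7 units apart; after: 2.2. That's 0.5 units closer together.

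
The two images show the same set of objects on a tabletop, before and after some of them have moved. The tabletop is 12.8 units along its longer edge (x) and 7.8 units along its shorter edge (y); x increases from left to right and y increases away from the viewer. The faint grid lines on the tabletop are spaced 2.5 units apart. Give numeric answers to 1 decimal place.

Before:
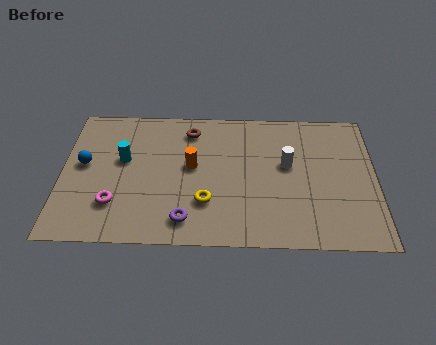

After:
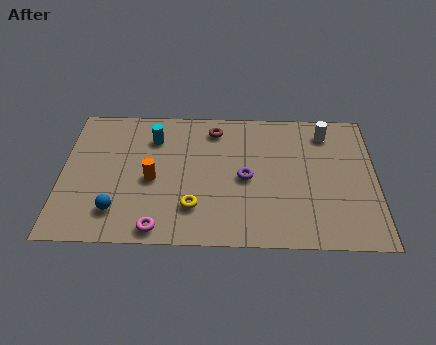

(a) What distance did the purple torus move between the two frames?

3.4

The purple torus moved from about (5.1, 1.3) to (7.5, 3.7), a distance of √(2.4² + 2.4²) ≈ 3.4.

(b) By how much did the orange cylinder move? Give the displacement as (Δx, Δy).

(-1.6, -0.8)

From the two frames, the orange cylinder sits at roughly (5.3, 4.3) before and (3.7, 3.5) after.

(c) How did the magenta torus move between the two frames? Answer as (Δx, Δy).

(1.8, -1.3)

The magenta torus was at about (2.2, 2.1) and moved to about (4.0, 0.8).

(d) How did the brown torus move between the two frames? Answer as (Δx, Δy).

(1.0, 0.1)

The brown torus was at about (5.2, 6.4) and moved to about (6.2, 6.5).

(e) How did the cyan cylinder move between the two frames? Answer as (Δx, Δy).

(1.2, 1.3)

The cyan cylinder started near (2.5, 4.6) and ended near (3.7, 5.9).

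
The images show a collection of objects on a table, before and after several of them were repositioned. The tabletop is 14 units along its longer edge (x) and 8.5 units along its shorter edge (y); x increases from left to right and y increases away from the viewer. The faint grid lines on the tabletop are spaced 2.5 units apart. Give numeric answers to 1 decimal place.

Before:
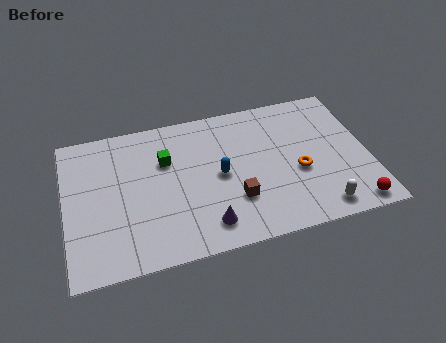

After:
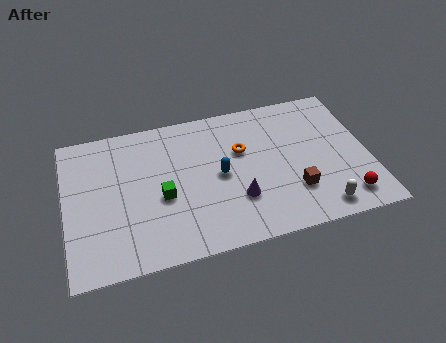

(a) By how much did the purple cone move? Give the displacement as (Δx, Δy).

(1.5, 1.1)

From the two frames, the purple cone sits at roughly (6.3, 1.5) before and (7.8, 2.6) after.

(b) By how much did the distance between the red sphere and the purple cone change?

-1.7

The distance was about 6.7 in the first image and 5.0 in the second, so they moved 1.7 units closer together.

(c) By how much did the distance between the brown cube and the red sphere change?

-3.1

The distance was about 5.6 in the first image and 2.5 in the second, so they moved 3.1 units closer together.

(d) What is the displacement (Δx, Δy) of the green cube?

(-0.3, -2.1)

The green cube started near (4.7, 5.7) and ended near (4.4, 3.6).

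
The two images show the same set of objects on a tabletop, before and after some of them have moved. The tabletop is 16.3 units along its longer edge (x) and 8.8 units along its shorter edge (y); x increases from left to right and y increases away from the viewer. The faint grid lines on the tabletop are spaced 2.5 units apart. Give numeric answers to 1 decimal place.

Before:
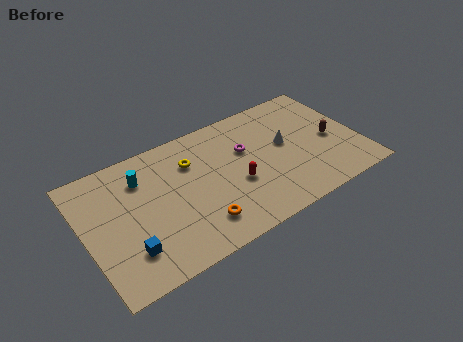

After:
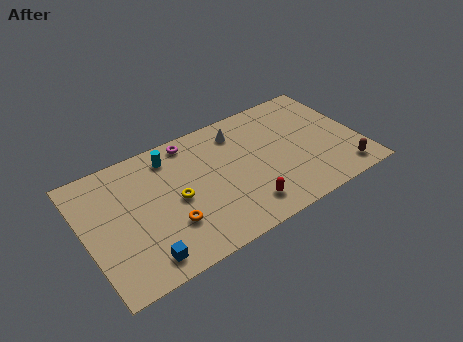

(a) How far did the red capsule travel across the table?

1.8

From (8.8, 3.5) to (9.0, 1.7), the red capsule covered √(0.2² + 1.8²) ≈ 1.8 units.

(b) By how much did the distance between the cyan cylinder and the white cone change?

-4.5

The distance was about 8.6 in the first image and 4.1 in the second, so they moved 4.5 units closer together.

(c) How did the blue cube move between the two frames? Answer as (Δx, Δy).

(0.7, -0.9)

The blue cube was at about (2.2, 2.2) and moved to about (2.9, 1.3).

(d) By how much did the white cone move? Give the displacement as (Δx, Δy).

(-2.5, 2.2)

The white cone started near (12.0, 4.9) and ended near (9.5, 7.1).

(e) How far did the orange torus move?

1.8

From (6.3, 1.9) to (4.7, 2.7), the orange torus covered √(1.6² + 0.8²) ≈ 1.8 units.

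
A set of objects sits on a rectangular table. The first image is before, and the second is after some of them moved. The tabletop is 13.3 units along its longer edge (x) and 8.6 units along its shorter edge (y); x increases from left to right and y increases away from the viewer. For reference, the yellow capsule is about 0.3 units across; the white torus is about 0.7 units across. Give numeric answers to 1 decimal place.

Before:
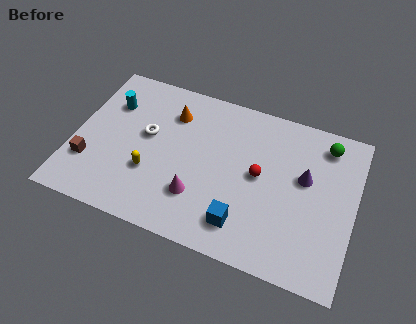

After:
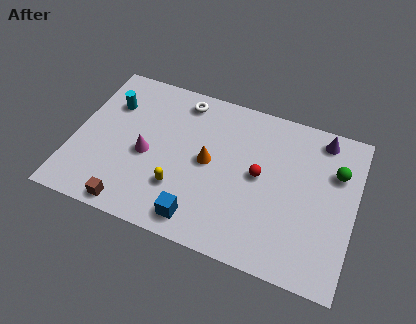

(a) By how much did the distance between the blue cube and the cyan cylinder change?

-1.2

They were about 8.1 units apart before and 6.9 after — 1.2 units closer together.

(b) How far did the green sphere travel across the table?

1.4

From (11.7, 7.2) to (12.3, 5.9), the green sphere covered √(0.6² + 1.3²) ≈ 1.4 units.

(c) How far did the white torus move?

2.9

From (3.4, 4.9) to (4.8, 7.4), the white torus covered √(1.4² + 2.5²) ≈ 2.9 units.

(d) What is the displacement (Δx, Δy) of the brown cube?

(2.2, -1.7)

The brown cube was at about (0.9, 2.5) and moved to about (3.1, 0.8).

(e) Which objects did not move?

the red sphere and the cyan cylinder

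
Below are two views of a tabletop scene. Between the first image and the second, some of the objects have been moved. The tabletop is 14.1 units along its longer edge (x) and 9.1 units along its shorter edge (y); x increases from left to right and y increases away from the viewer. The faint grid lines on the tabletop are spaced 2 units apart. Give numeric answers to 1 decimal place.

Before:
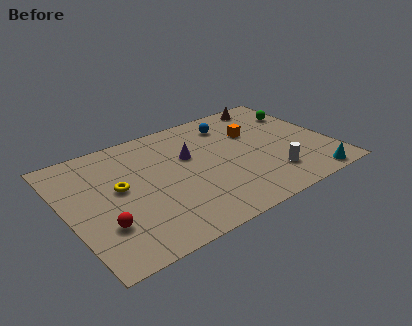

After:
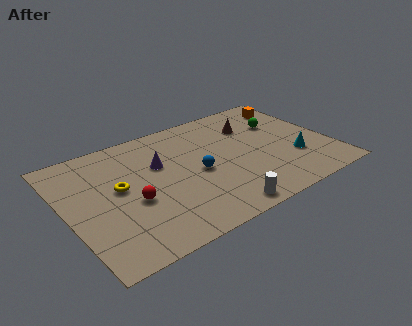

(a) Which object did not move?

the yellow torus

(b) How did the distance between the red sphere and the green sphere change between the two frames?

-3.2

The distance was about 12.1 in the first image and 8.9 in the second, so they moved 3.2 units closer together.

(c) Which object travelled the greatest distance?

the blue sphere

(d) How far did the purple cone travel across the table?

1.6

From (6.7, 5.7) to (5.1, 5.8), the purple cone covered √(1.6² + 0.1²) ≈ 1.6 units.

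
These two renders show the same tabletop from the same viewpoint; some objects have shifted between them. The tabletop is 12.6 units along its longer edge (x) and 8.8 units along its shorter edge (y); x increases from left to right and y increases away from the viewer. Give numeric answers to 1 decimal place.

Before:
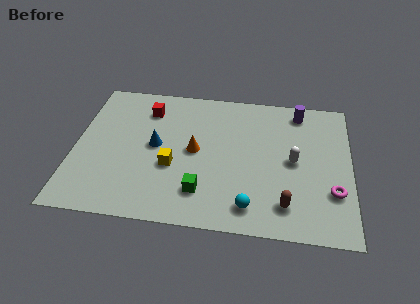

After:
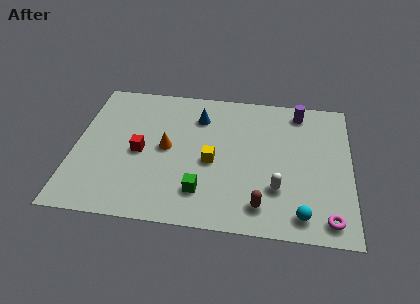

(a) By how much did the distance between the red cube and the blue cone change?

+1.3

They were about 2.4 units apart before and 3.7 after — 1.3 units further apart.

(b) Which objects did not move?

the green cube and the purple cylinder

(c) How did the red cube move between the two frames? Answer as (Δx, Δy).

(-0.2, -2.8)

The red cube was at about (3.2, 6.9) and moved to about (3.0, 4.1).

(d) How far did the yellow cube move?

1.9

The yellow cube moved from about (4.5, 3.4) to (6.3, 3.9), a distance of √(1.8² + 0.5²) ≈ 1.9.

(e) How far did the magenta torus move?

1.6

From (11.8, 2.7) to (11.6, 1.1), the magenta torus covered √(0.2² + 1.6²) ≈ 1.6 units.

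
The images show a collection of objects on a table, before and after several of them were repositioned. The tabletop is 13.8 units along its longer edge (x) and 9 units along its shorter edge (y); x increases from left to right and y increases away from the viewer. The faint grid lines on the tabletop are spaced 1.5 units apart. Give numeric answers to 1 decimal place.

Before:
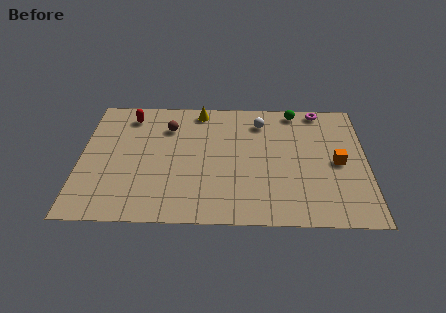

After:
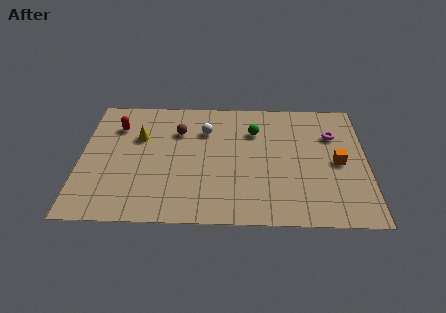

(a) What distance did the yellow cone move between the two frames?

3.6

The yellow cone was near (5.7, 8.0) before and (2.8, 5.9) after, so it travelled √(2.9² + 2.1²) ≈ 3.6 units.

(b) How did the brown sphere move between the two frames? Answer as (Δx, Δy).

(0.5, -0.3)

The brown sphere was at about (4.2, 6.7) and moved to about (4.7, 6.4).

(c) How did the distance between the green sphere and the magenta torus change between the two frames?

+2.6

They were about 1.2 units apart before and 3.8 after — 2.6 units further apart.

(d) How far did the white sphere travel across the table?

2.8

The white sphere was near (8.7, 7.2) before and (6.0, 6.5) after, so it travelled √(2.7² + 0.7²) ≈ 2.8 units.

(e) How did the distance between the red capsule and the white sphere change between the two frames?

-2.1

Before: roughly 6.4 units apart; after: 4.3. That's 2.1 units closer together.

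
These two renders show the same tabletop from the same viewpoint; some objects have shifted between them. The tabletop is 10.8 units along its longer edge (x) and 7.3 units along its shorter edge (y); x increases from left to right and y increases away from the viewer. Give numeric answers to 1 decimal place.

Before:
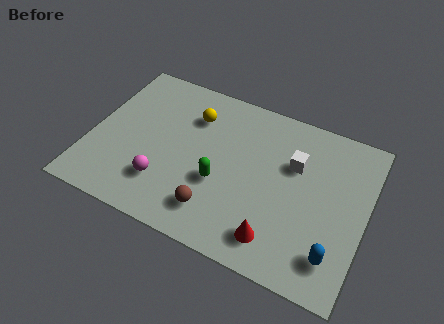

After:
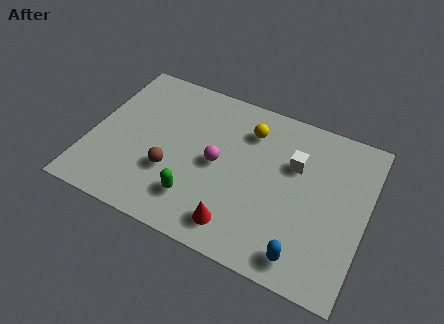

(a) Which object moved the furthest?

the magenta sphere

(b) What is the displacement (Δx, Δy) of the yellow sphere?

(2.2, 0.2)

From the two frames, the yellow sphere sits at roughly (3.8, 5.4) before and (6.0, 5.6) after.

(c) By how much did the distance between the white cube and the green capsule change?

+1.3

They were about 3.4 units apart before and 4.7 after — 1.3 units further apart.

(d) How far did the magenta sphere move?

2.5

From (3.1, 1.9) to (5.0, 3.6), the magenta sphere covered √(1.9² + 1.7²) ≈ 2.5 units.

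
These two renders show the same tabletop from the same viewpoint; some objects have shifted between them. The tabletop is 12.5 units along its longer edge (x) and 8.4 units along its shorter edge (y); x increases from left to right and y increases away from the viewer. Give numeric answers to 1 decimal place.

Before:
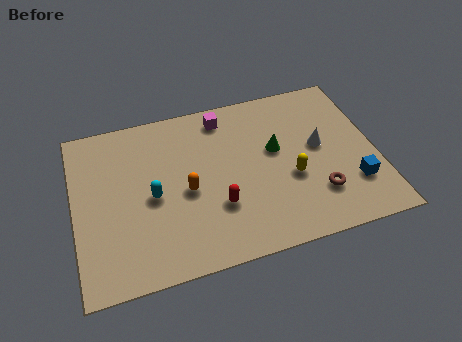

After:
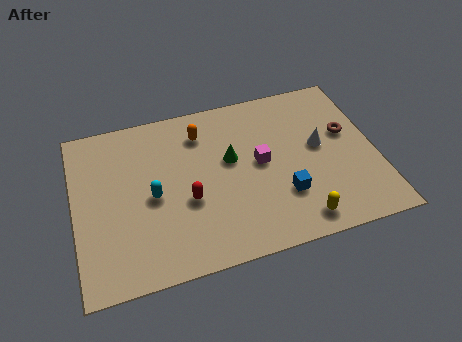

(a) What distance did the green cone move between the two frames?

1.9

The green cone was near (8.4, 4.9) before and (6.5, 4.9) after, so it travelled √(1.9² + 0.0²) ≈ 1.9 units.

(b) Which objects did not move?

the white cone and the cyan capsule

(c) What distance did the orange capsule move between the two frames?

2.9

The orange capsule was near (4.6, 3.8) before and (5.4, 6.6) after, so it travelled √(0.8² + 2.8²) ≈ 2.9 units.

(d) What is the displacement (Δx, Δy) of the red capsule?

(-1.2, 0.6)

The red capsule started near (5.8, 2.7) and ended near (4.6, 3.3).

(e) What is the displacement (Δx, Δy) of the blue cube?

(-2.9, 0.2)

The blue cube started near (11.4, 2.3) and ended near (8.5, 2.5).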